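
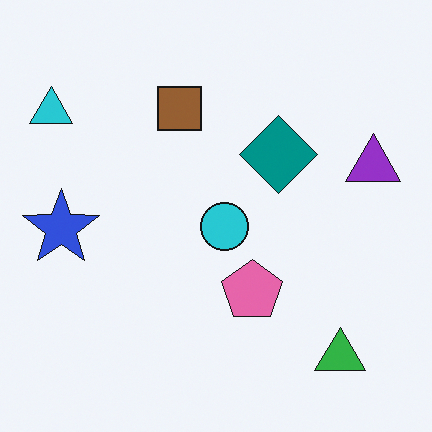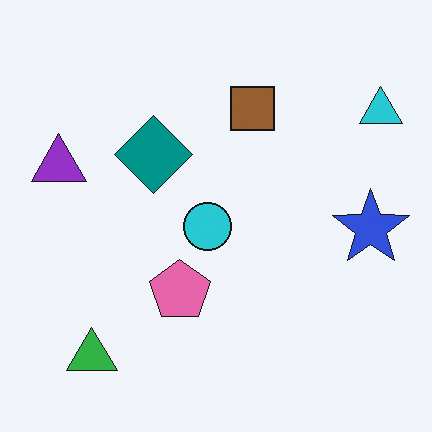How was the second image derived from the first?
Flipped horizontally (left ↔ right).

The cyan triangle is in the top-left of the first image and the top-right of the second — shapes on opposite sides of the vertical midline have swapped in a mirror flip.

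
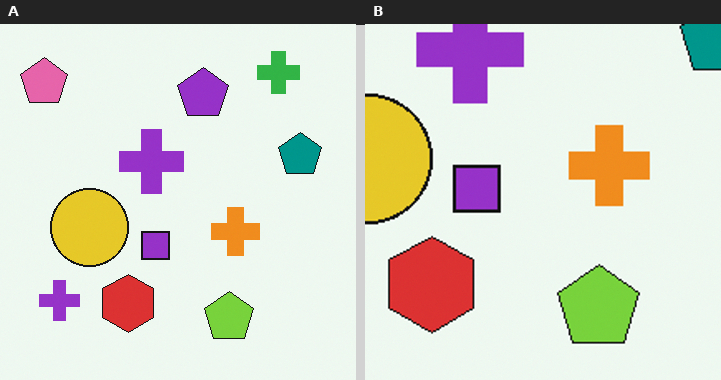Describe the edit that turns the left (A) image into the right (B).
The transformation is: cropped tightly and scaled back up.

The visible shapes are larger and the field of view is narrower; shapes near the original edges may be partly or wholly outside the frame — a crop-and-rescale.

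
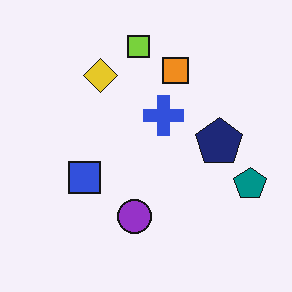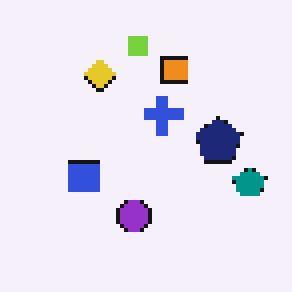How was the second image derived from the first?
The second image is the first mildly pixelated.

Shapes are reduced to large square blocks; fine edges and outlines are lost — a downscale-then-upscale (mosaic) effect.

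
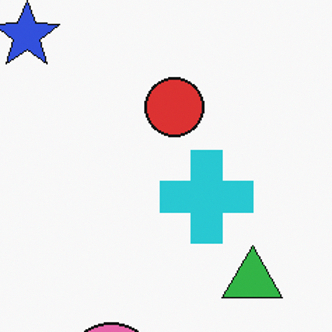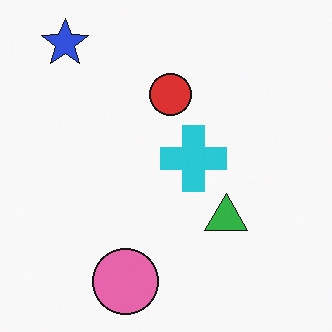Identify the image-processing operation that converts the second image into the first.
It was cropped to a modestly smaller region and rescaled.

The visible shapes are larger and the field of view is narrower; shapes near the original edges may be partly or wholly outside the frame — a crop-and-rescale.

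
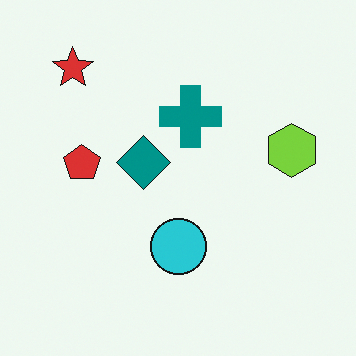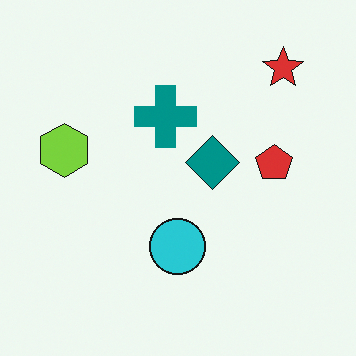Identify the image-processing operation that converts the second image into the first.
The image was flipped horizontally (left ↔ right).

The lime hexagon is in the left of the second image and the right of the first — shapes on opposite sides of the vertical midline have swapped in a mirror flip.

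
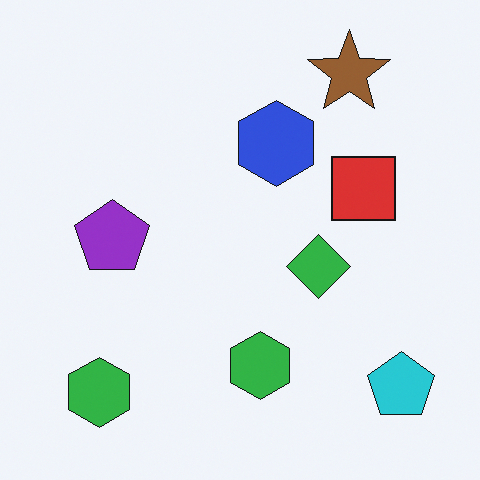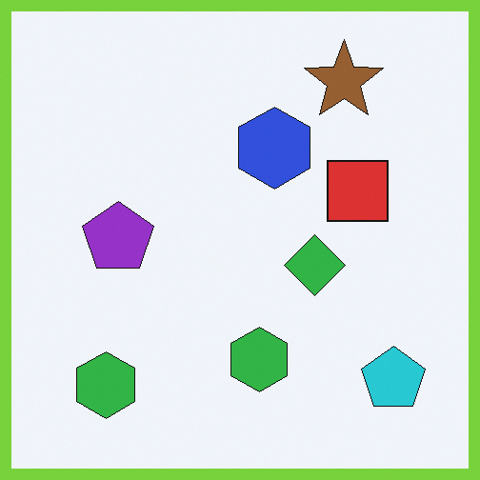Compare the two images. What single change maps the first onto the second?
The second image is the first framed with a lime border.

A solid lime frame runs around the edge of the second image, with the content slightly shrunk inside it.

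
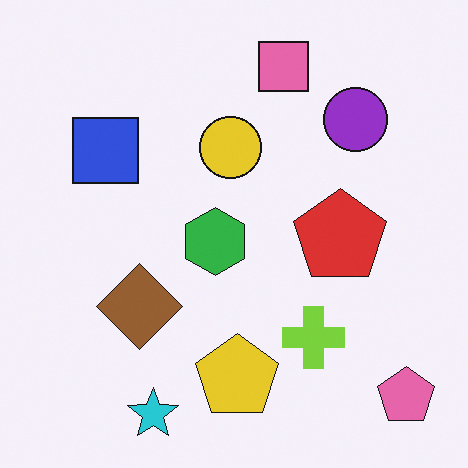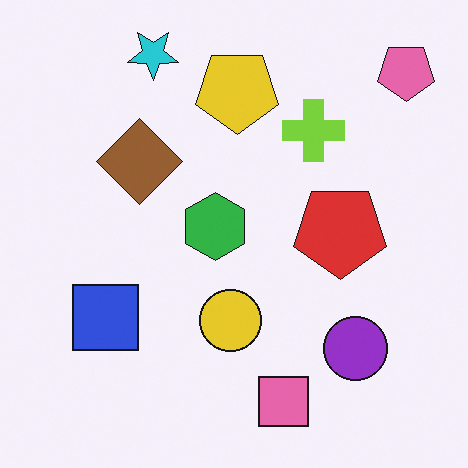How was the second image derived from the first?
It was flipped vertically (top ↔ bottom).

The cyan star is in the bottom-left of the first image and the top-left of the second — shapes on opposite sides of the horizontal midline have swapped in a mirror flip.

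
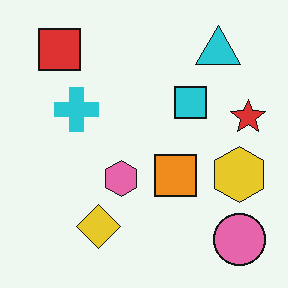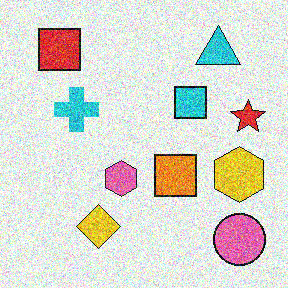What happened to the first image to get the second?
It was degraded with strong gaussian noise.

Random speckle covers the whole image, including the flat background.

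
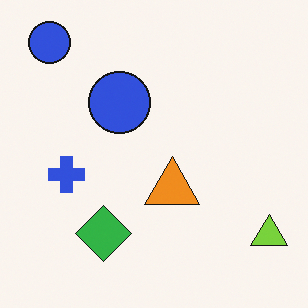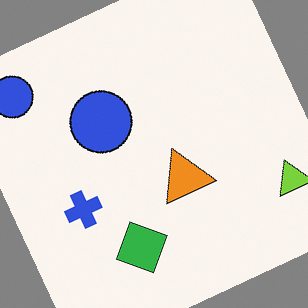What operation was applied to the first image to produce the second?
It was rotated counter-clockwise by a moderate amount.

Every shape is tilted by the same angle and the image corners show triangular fill wedges — a whole-image rotation by a non-right angle.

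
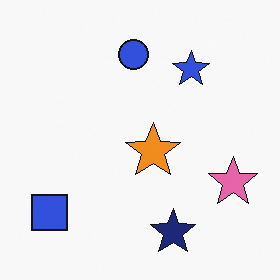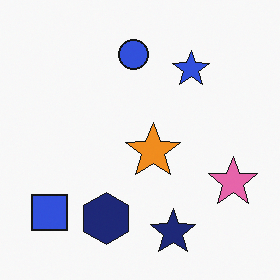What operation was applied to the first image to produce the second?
It was overlaid with an additional navy hexagon.

A navy hexagon appears in the second image that is absent from the first.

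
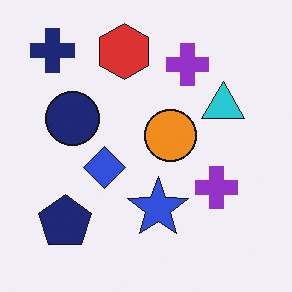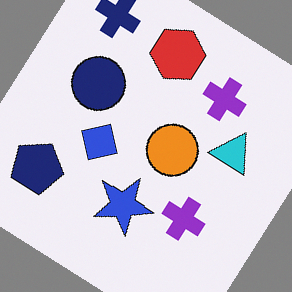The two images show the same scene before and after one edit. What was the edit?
It was rotated clockwise by a large amount — several tens of degrees.

Every shape is tilted by the same angle and the image corners show triangular fill wedges — a whole-image rotation by a non-right angle.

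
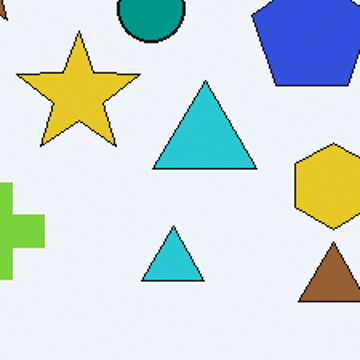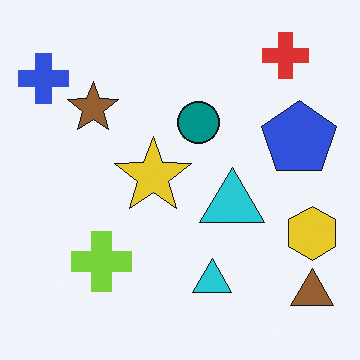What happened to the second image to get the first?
This is the original image cropped to a modestly smaller region and rescaled.

The visible shapes are larger and the field of view is narrower; shapes near the original edges may be partly or wholly outside the frame — a crop-and-rescale.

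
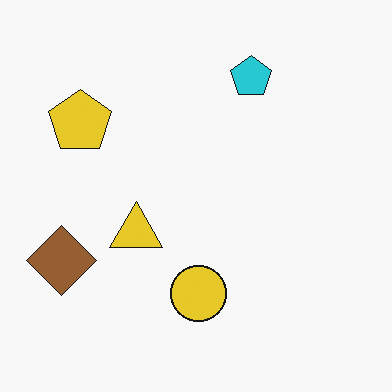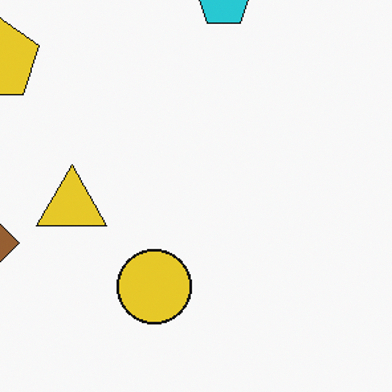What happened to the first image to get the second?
The second image is the first cropped slightly and scaled back up.

The visible shapes are larger and the field of view is narrower; shapes near the original edges may be partly or wholly outside the frame — a crop-and-rescale.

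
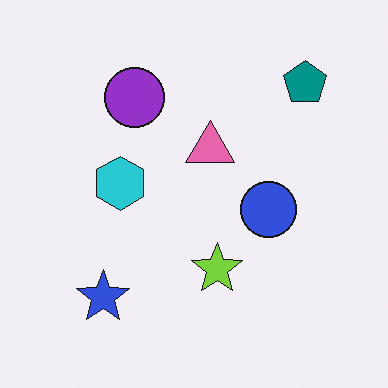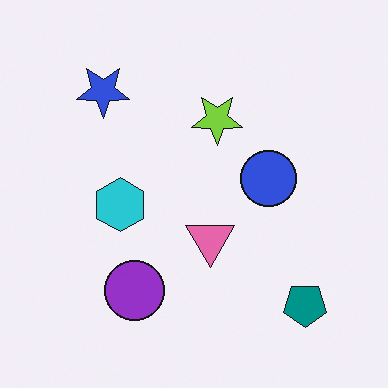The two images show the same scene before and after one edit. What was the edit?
The transformation is: flipped vertically (top ↔ bottom).

The teal pentagon is in the top-right of the first image and the bottom-right of the second — shapes on opposite sides of the horizontal midline have swapped in a mirror flip.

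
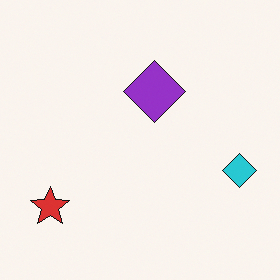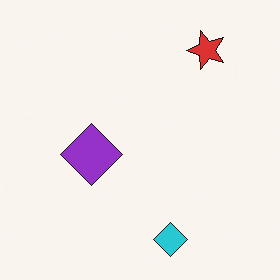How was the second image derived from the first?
Transposed (reflected across the top-left ↔ bottom-right diagonal).

Shapes have swapped their row and column positions — what was in the top-right is now in the bottom-left — a diagonal reflection.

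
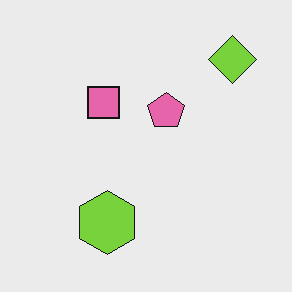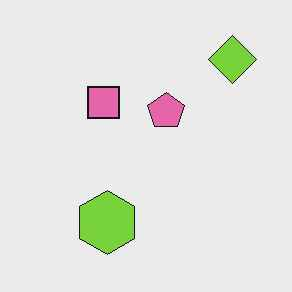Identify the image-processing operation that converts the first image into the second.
The transformation is: given moderate JPEG compression.

Blocky 8×8 compression artifacts appear around shape edges and the flat background shows ringing — characteristic JPEG degradation.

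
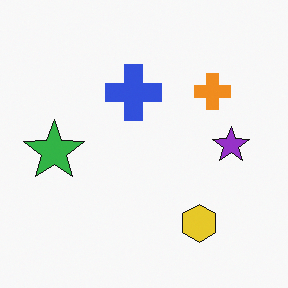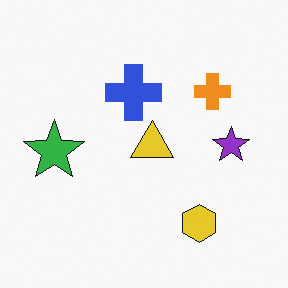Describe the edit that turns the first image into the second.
The image was overlaid with an additional yellow triangle.

A yellow triangle appears in the second image that is absent from the first.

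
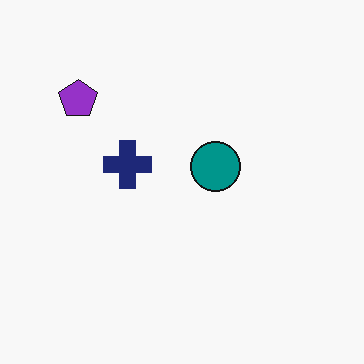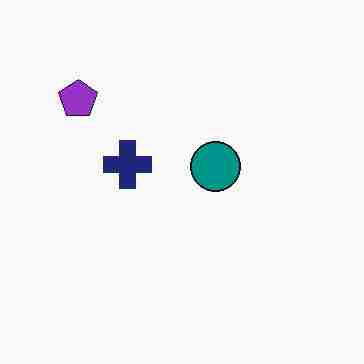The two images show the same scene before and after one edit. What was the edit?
This is the original image degraded with heavy JPEG compression.

Blocky 8×8 compression artifacts appear around shape edges and the flat background shows ringing — characteristic JPEG degradation.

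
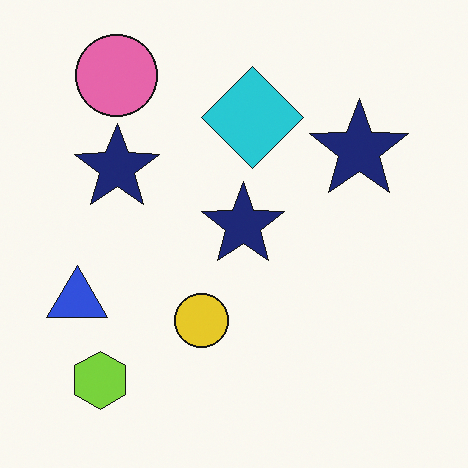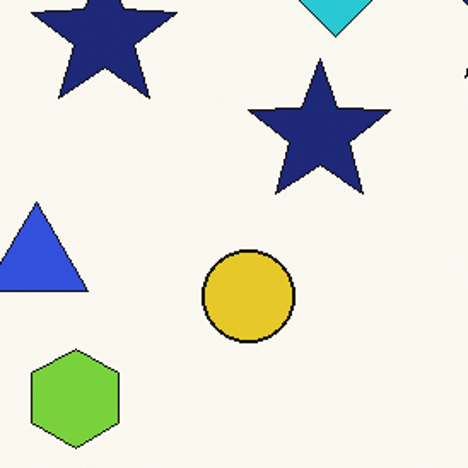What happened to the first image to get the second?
The second image is the first cropped to a noticeably smaller region and rescaled.

The visible shapes are larger and the field of view is narrower; shapes near the original edges may be partly or wholly outside the frame — a crop-and-rescale.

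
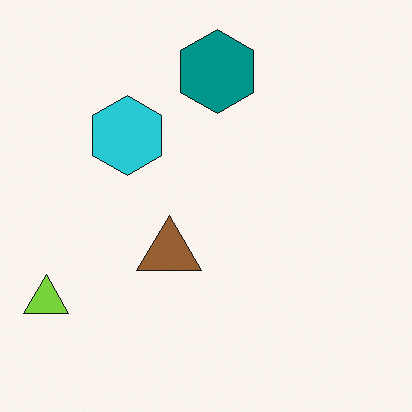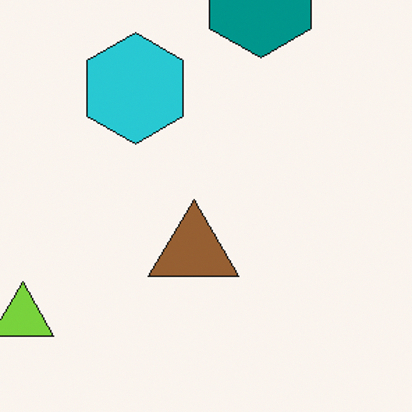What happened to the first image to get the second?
This is the original image cropped to a modestly smaller region and rescaled.

The visible shapes are larger and the field of view is narrower; shapes near the original edges may be partly or wholly outside the frame — a crop-and-rescale.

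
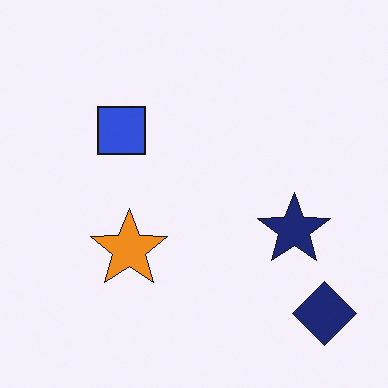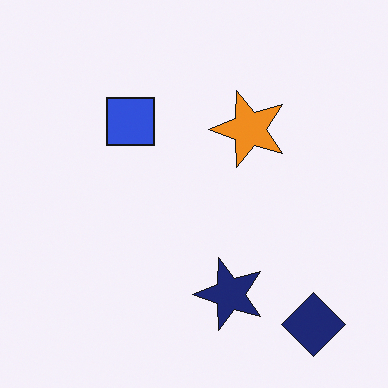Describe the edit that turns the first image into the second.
Transposed (reflected across the top-left ↔ bottom-right diagonal).

Shapes have swapped their row and column positions — what was in the top-right is now in the bottom-left — a diagonal reflection.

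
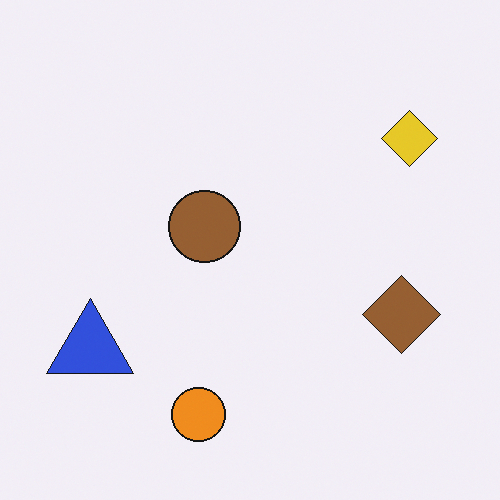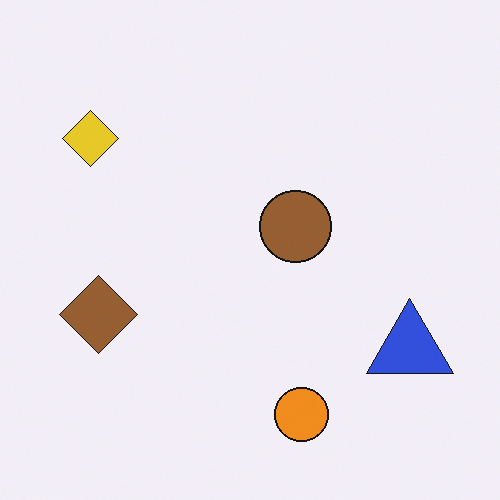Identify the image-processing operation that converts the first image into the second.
The transformation is: flipped horizontally (left ↔ right).

The blue triangle is in the bottom-left of the first image and the bottom-right of the second — shapes on opposite sides of the vertical midline have swapped in a mirror flip.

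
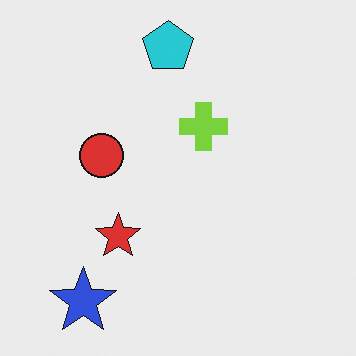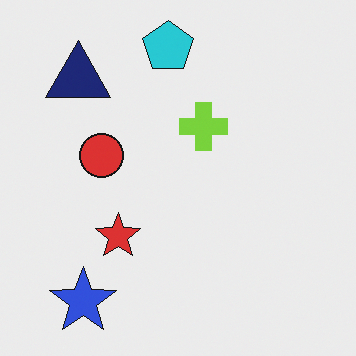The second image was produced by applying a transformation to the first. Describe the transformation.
The transformation is: overlaid with an additional navy triangle.

A navy triangle appears in the second image that is absent from the first.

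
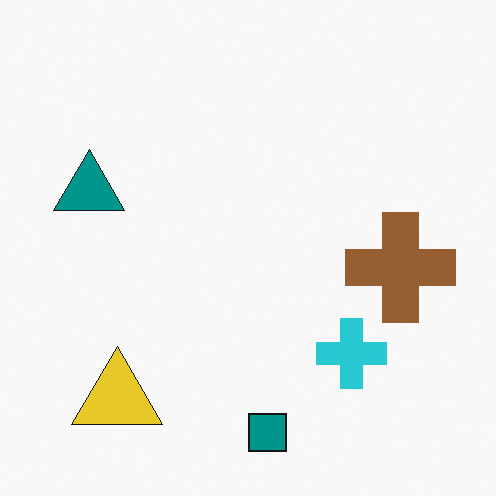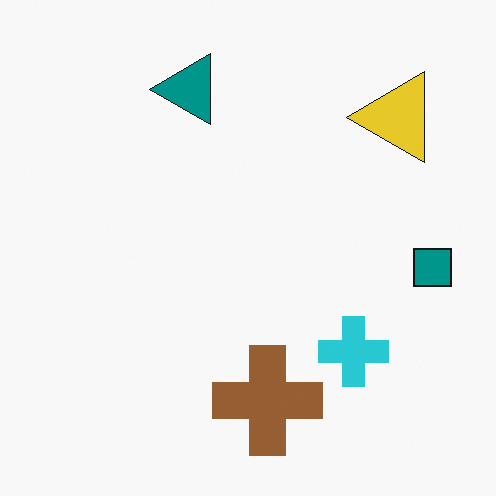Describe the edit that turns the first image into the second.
Transposed (reflected across the top-left ↔ bottom-right diagonal).

Shapes have swapped their row and column positions — what was in the top-right is now in the bottom-left — a diagonal reflection.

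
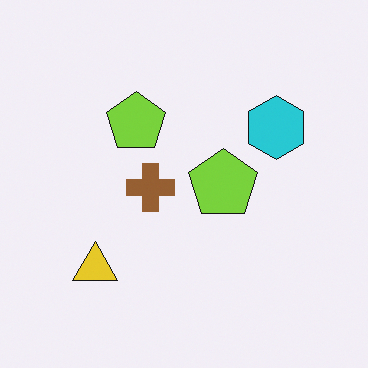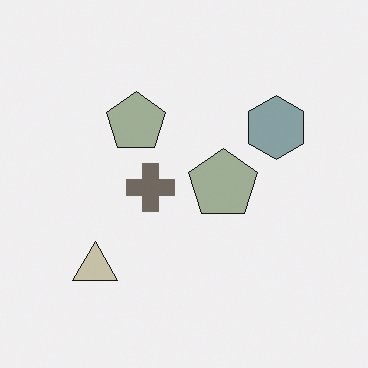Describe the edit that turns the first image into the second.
This is the original image heavily desaturated.

All colors are more muted and greyish — a global saturation change.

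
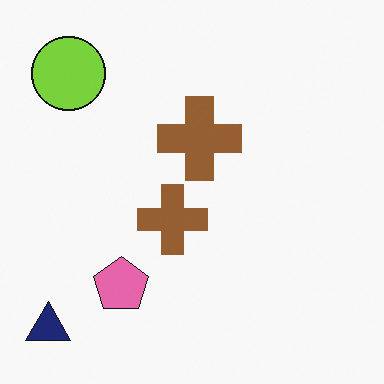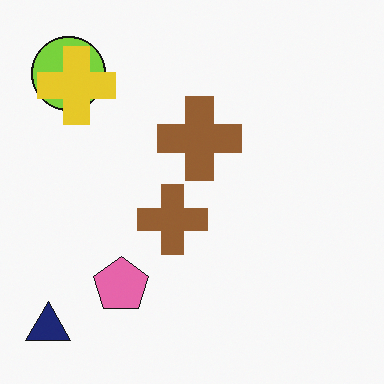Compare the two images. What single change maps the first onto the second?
The image was overlaid with an additional yellow cross.

A yellow cross appears in the second image that is absent from the first.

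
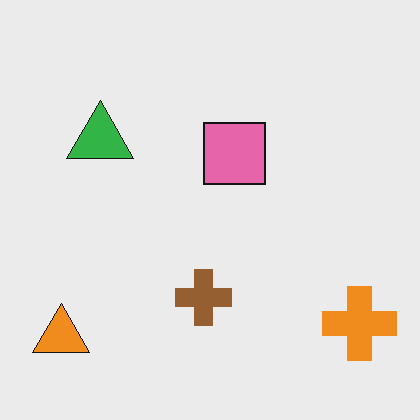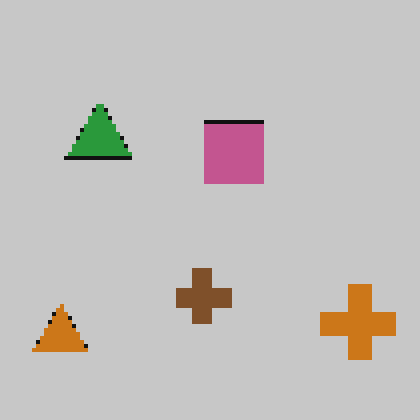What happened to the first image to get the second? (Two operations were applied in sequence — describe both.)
The second image is the first slightly darkened, then lightly pixelated (a mild mosaic effect).

Every pixel — background and shapes alike — is uniformly darkened. Shapes are reduced to large square blocks; fine edges and outlines are lost — a downscale-then-upscale (mosaic) effect.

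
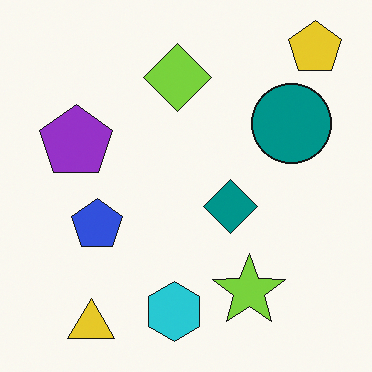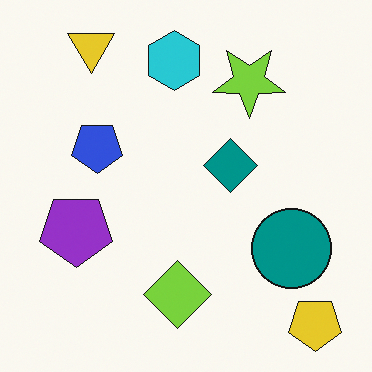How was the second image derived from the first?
The second image is the first flipped vertically (top ↔ bottom).

The yellow triangle is in the bottom-left of the first image and the top-left of the second — shapes on opposite sides of the horizontal midline have swapped in a mirror flip.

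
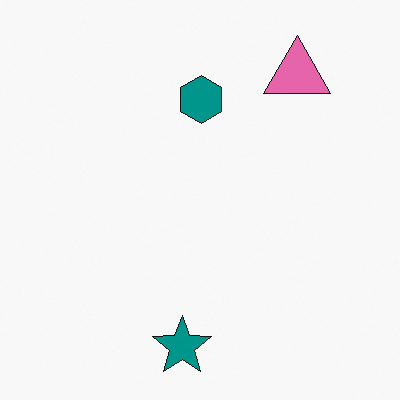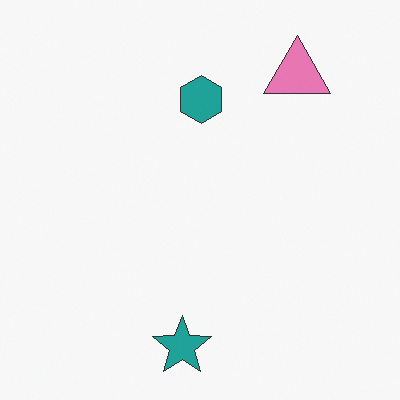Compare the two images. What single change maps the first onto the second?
This is the original image given slightly reduced contrast.

Tones are pushed toward mid-grey across the whole image — a global contrast change.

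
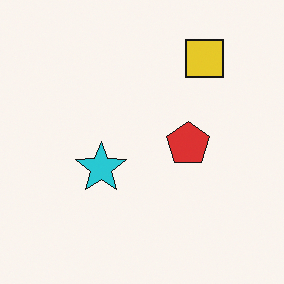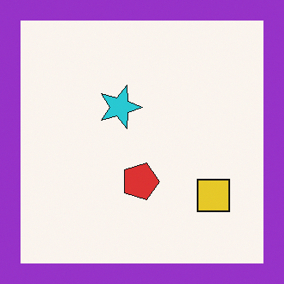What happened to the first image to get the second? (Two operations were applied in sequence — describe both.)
Rotated 90° clockwise, then framed with a purple border.

The yellow square sits in the top-right of the first image and the bottom-right of the second — consistent with a whole-image 90° clockwise rotation. A solid purple frame runs around the edge of the second image, with the content slightly shrunk inside it.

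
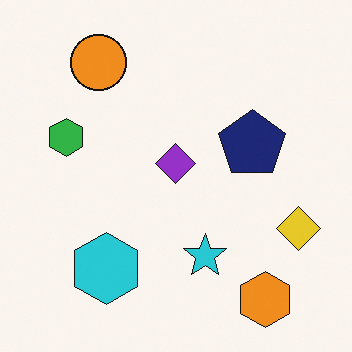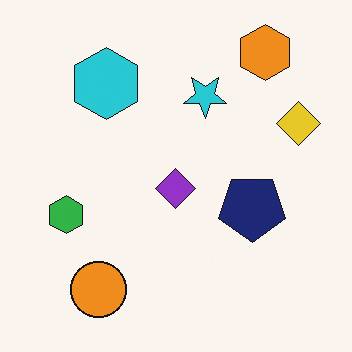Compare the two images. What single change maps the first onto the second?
The second image is the first flipped vertically (top ↔ bottom).

The orange hexagon is in the bottom-right of the first image and the top-right of the second — shapes on opposite sides of the horizontal midline have swapped in a mirror flip.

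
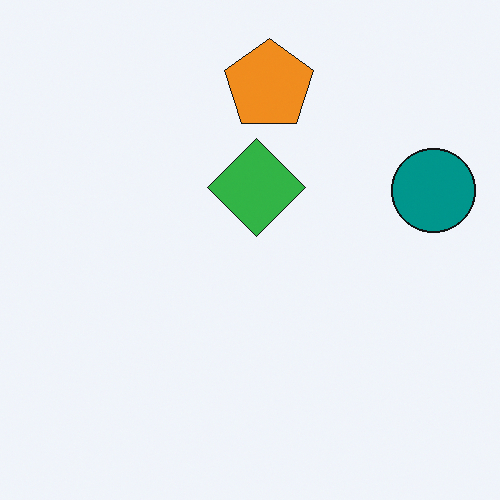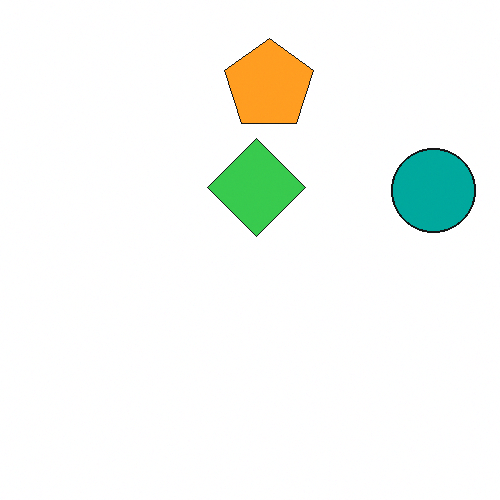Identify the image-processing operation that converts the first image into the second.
Brightened a little.

Every pixel — background and shapes alike — is uniformly brightened.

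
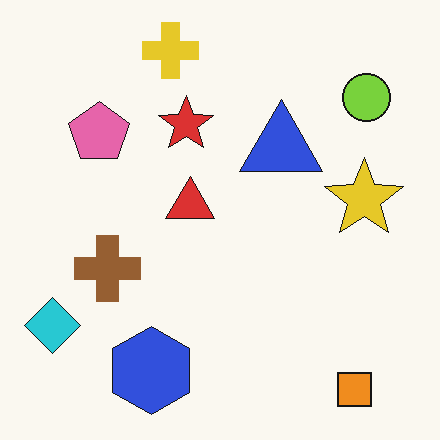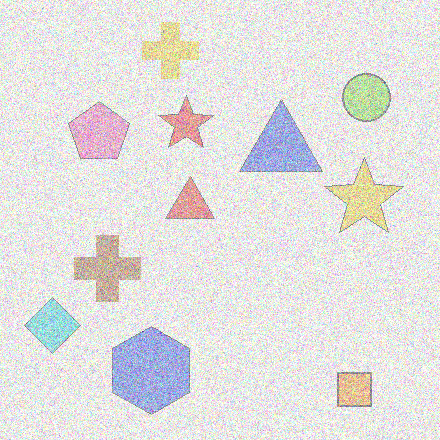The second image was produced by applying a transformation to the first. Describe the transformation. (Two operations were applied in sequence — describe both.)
The second image is the first washed out (contrast reduced), then degraded with a thick layer of grain.

Tones are pushed toward mid-grey across the whole image — a global contrast change. Random speckle covers the whole image, including the flat background.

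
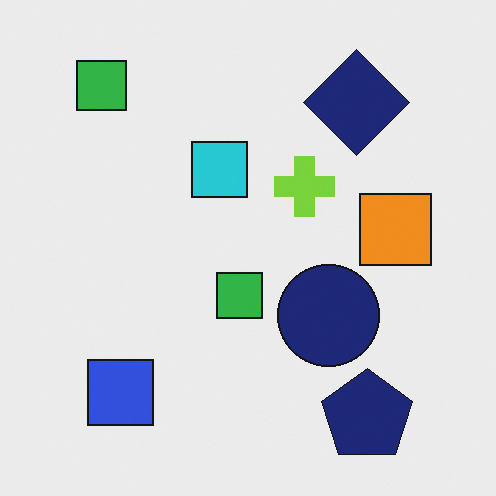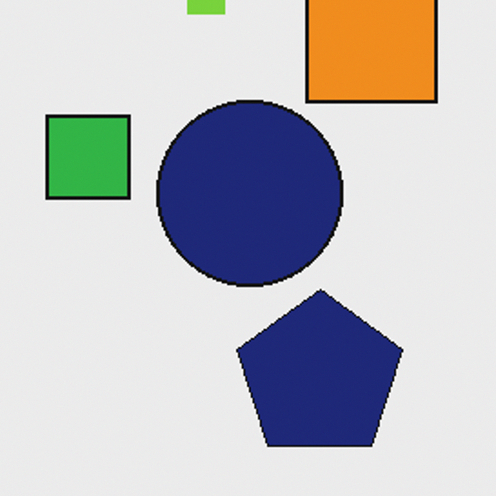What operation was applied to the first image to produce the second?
The image was cropped tightly and scaled back up.

The visible shapes are larger and the field of view is narrower; shapes near the original edges may be partly or wholly outside the frame — a crop-and-rescale.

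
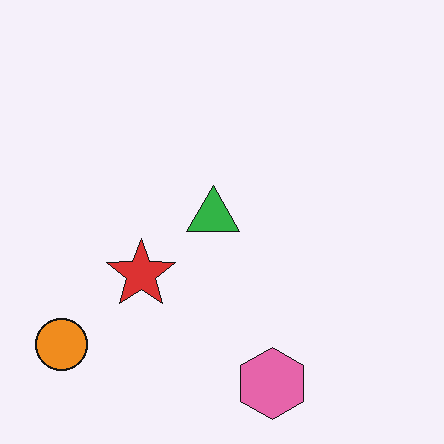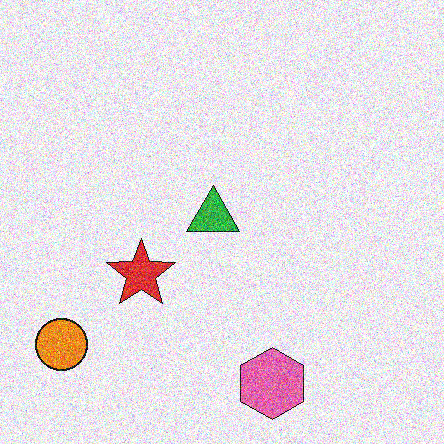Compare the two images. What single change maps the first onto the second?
Degraded with a thick layer of grain.

Random speckle covers the whole image, including the flat background.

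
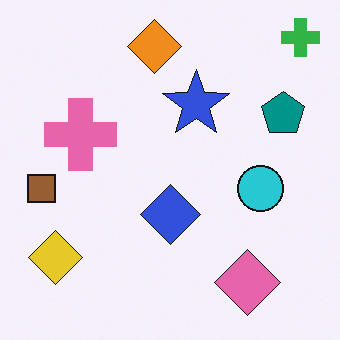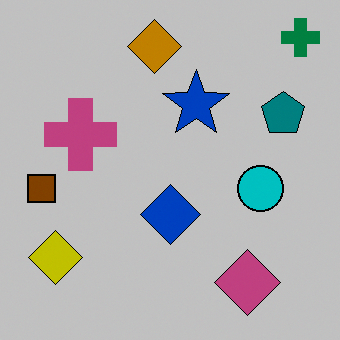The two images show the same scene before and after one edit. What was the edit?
It was heavily posterized to just a handful of flat colors.

Each flat color has snapped to a coarser quantized level — most visibly, the near-white background has dropped to a flat grey.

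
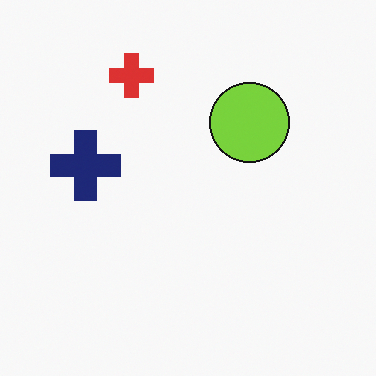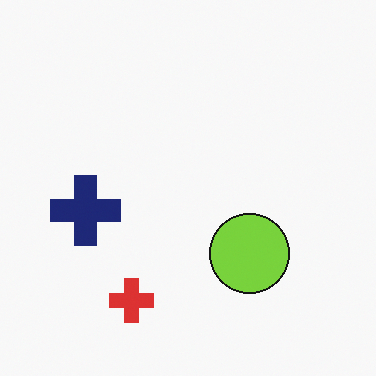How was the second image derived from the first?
The second image is the first flipped vertically (top ↔ bottom).

The red cross is in the top of the first image and the bottom of the second — shapes on opposite sides of the horizontal midline have swapped in a mirror flip.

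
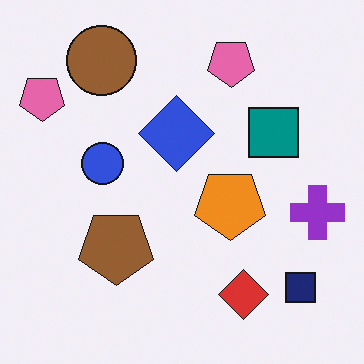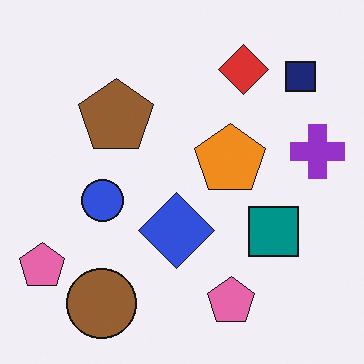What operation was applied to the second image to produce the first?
It was flipped vertically (top ↔ bottom).

The brown circle is in the bottom-left of the second image and the top-left of the first — shapes on opposite sides of the horizontal midline have swapped in a mirror flip.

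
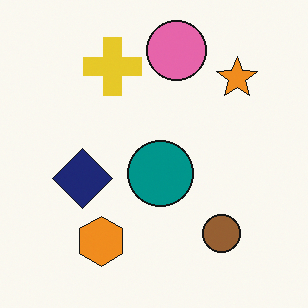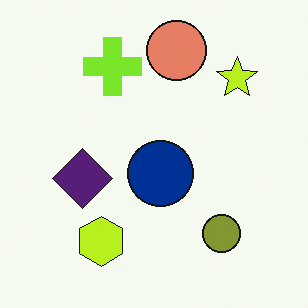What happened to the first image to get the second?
The second image is the first hue-shifted by a small amount.

Every shape's color has rotated by the same amount around the hue wheel — a uniform hue shift.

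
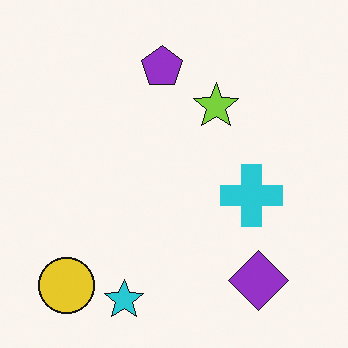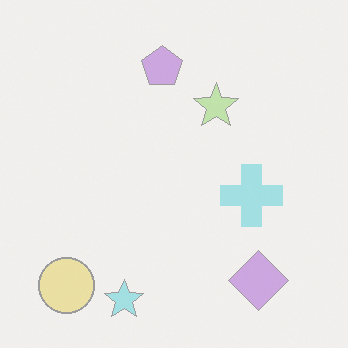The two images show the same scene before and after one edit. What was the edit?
The second image is the first given much lower contrast.

Tones are pushed toward mid-grey across the whole image — a global contrast change.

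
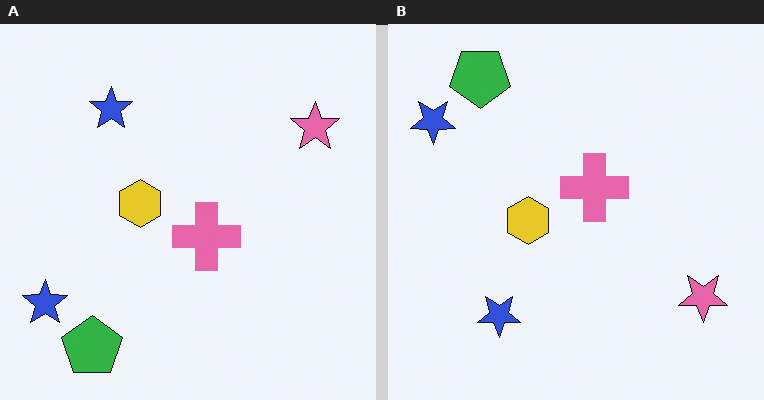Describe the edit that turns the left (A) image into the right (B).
It was flipped vertically (top ↔ bottom).

The green pentagon is in the bottom-left of the left (A) image and the top-left of the right (B) — shapes on opposite sides of the horizontal midline have swapped in a mirror flip.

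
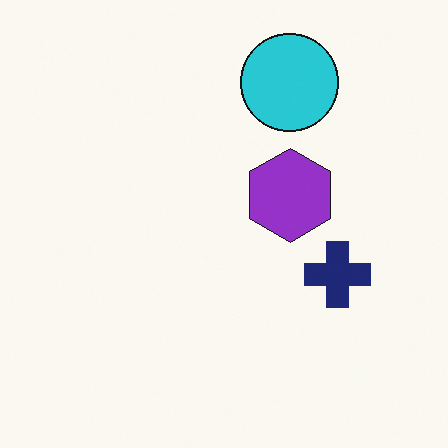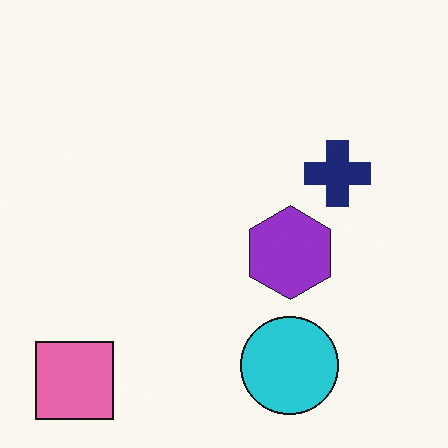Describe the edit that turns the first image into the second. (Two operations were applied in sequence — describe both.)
This is the original image flipped vertically (top ↔ bottom), then overlaid with an additional pink square.

The cyan circle is in the top of the first image and the bottom of the second — shapes on opposite sides of the horizontal midline have swapped in a mirror flip. A pink square appears in the second image that is absent from the first.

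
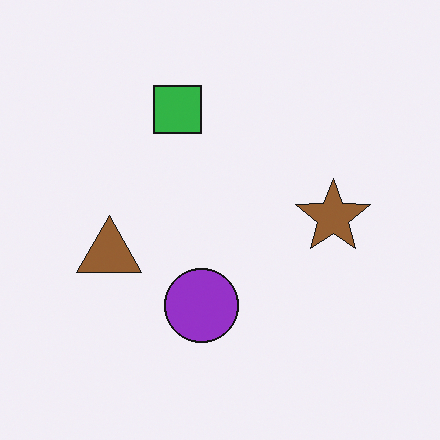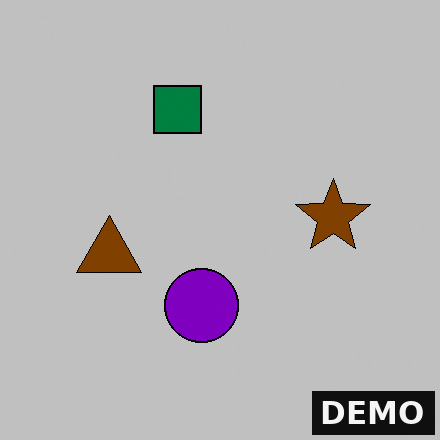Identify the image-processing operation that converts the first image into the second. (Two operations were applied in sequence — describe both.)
The second image is the first heavily posterized to just a handful of flat colors, then watermarked with the text "DEMO" in the lower-right corner.

Each flat color has snapped to a coarser quantized level — most visibly, the near-white background has dropped to a flat grey. A dark label reading "DEMO" appears in the lower-right corner.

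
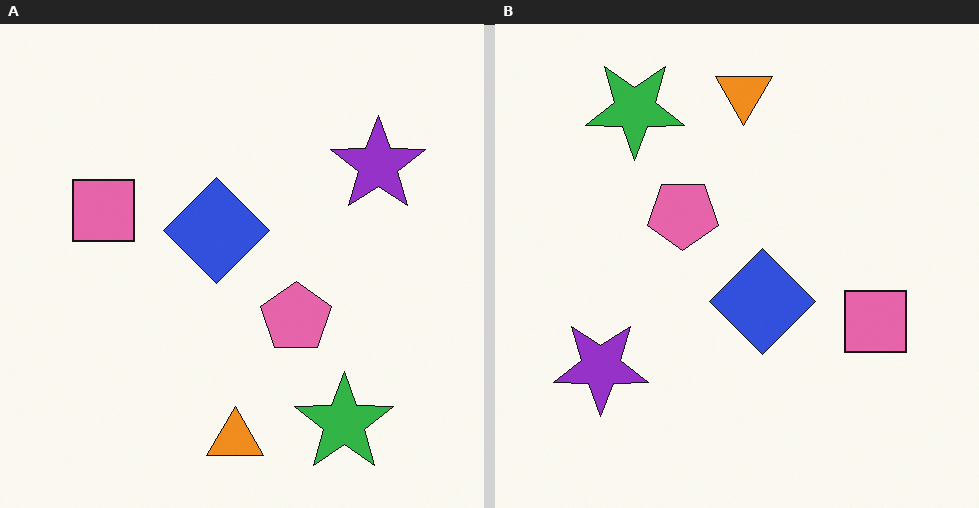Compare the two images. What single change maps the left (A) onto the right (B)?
The right (B) image is the left (A) rotated 180°.

The green star sits in the bottom-right of the left (A) image and the top-left of the right (B) — consistent with a whole-image 180° rotation.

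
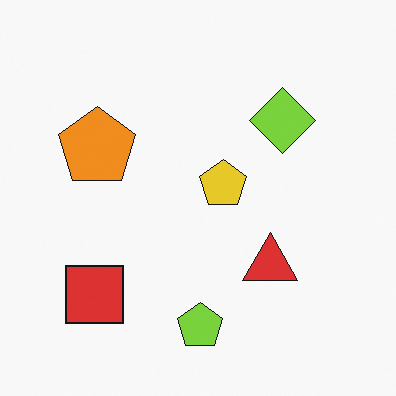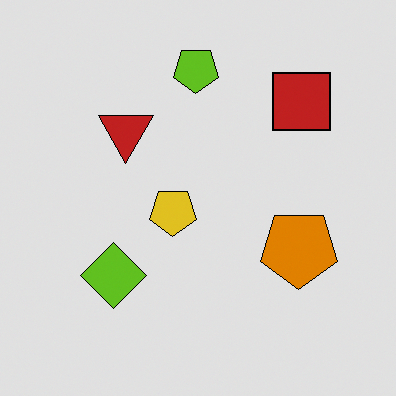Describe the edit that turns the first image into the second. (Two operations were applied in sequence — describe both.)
Moderately posterized, then rotated 180°.

Each flat color has snapped to a coarser quantized level — most visibly, the near-white background has dropped to a flat grey. The red square sits in the bottom-left of the first image and the top-right of the second — consistent with a whole-image 180° rotation.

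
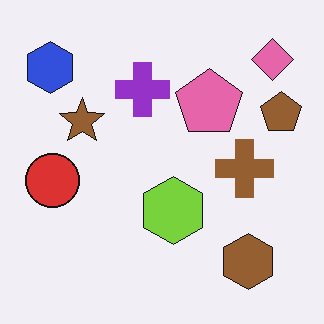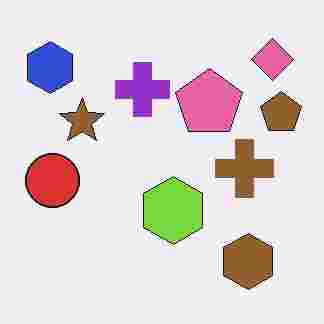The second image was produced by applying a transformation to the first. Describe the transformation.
It was degraded with heavy JPEG compression.

Blocky 8×8 compression artifacts appear around shape edges and the flat background shows ringing — characteristic JPEG degradation.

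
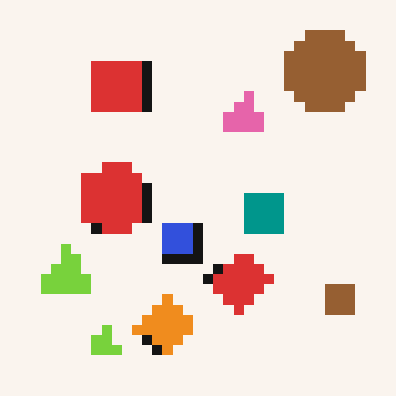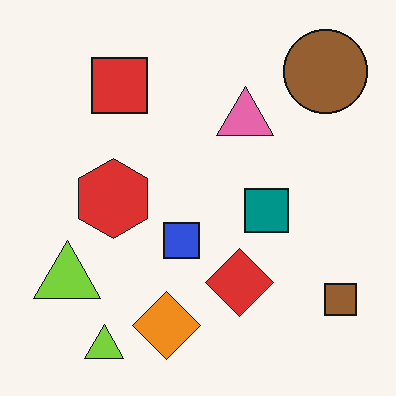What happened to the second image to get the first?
The transformation is: coarsely pixelated.

Shapes are reduced to large square blocks; fine edges and outlines are lost — a downscale-then-upscale (mosaic) effect.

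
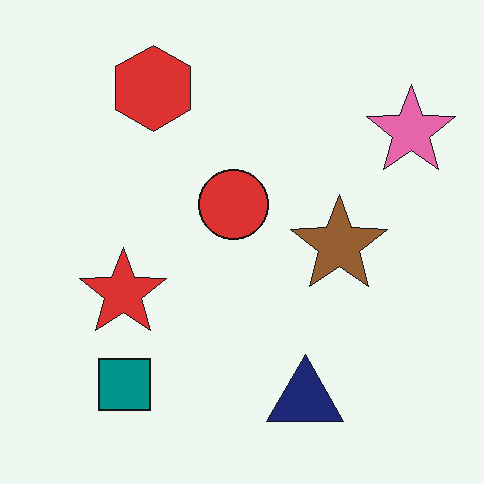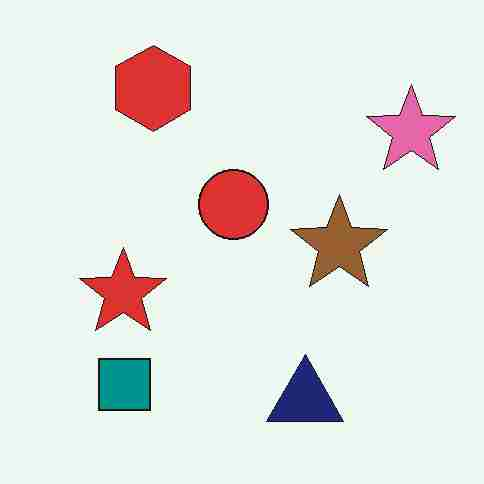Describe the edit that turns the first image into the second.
The second image is the first heavily JPEG-compressed with obvious blocking artifacts.

Blocky 8×8 compression artifacts appear around shape edges and the flat background shows ringing — characteristic JPEG degradation.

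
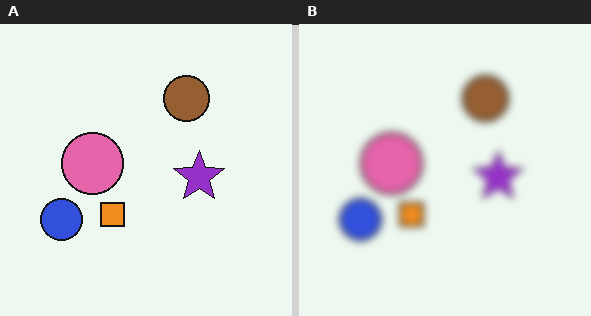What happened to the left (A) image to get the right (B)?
The image was moderately blurred.

Shape edges and outlines are uniformly softened across the whole image.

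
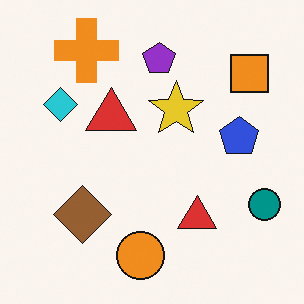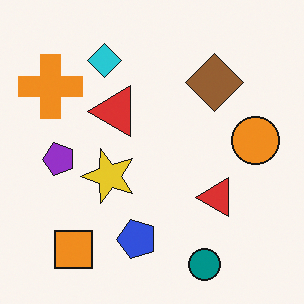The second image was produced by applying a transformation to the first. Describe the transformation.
This is the original image transposed (reflected across the top-left ↔ bottom-right diagonal).

Shapes have swapped their row and column positions — what was in the top-right is now in the bottom-left — a diagonal reflection.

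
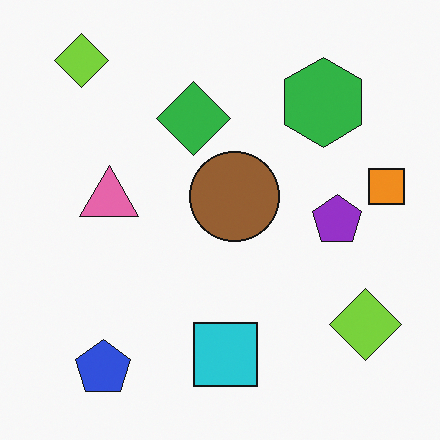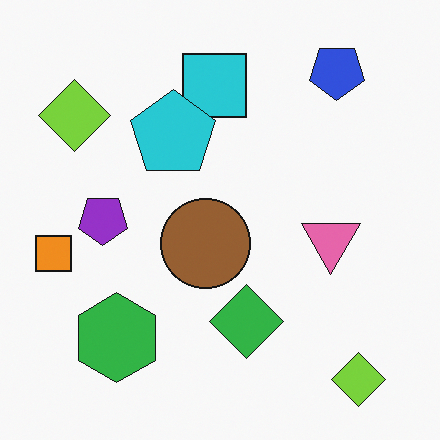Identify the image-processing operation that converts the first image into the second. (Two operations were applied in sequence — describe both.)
The second image is the first rotated 180°, then overlaid with an additional cyan pentagon.

The blue pentagon sits in the bottom-left of the first image and the top-right of the second — consistent with a whole-image 180° rotation. A cyan pentagon appears in the second image that is absent from the first.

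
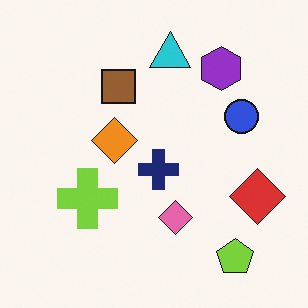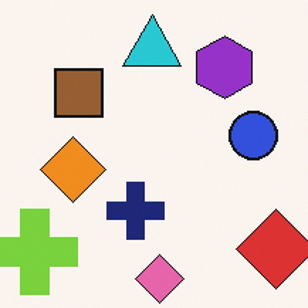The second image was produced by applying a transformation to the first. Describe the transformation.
The transformation is: cropped to a modestly smaller region and rescaled.

The visible shapes are larger and the field of view is narrower; shapes near the original edges may be partly or wholly outside the frame — a crop-and-rescale.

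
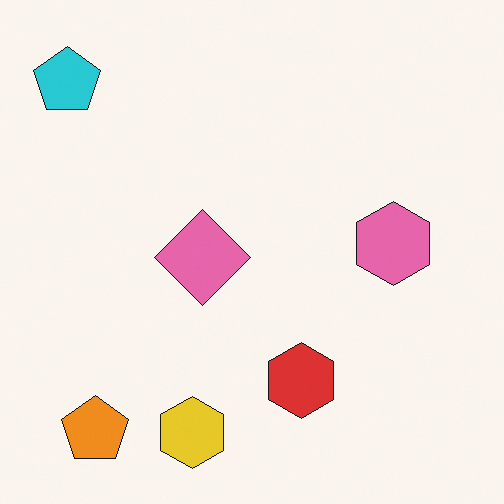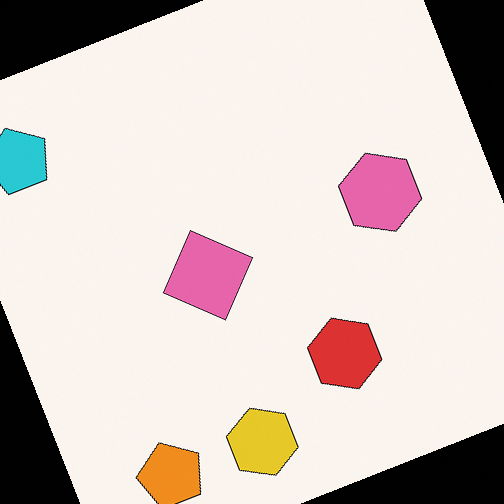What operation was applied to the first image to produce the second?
Rotated counter-clockwise by a clearly visible amount.

Every shape is tilted by the same angle and the image corners show triangular fill wedges — a whole-image rotation by a non-right angle.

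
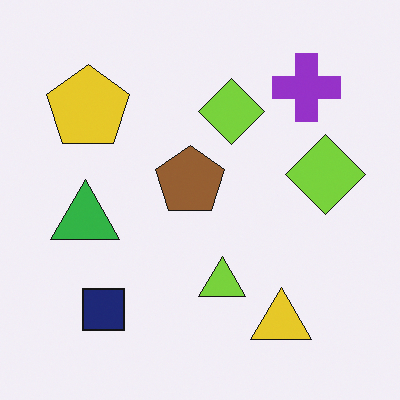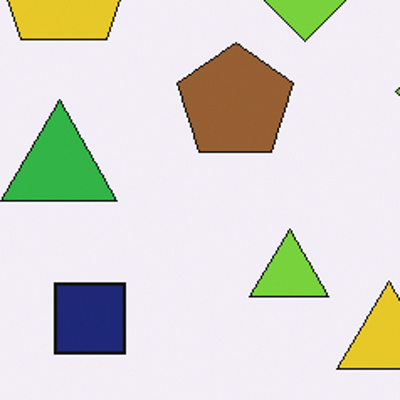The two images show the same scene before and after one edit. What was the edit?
It was cropped tightly and scaled back up.

The visible shapes are larger and the field of view is narrower; shapes near the original edges may be partly or wholly outside the frame — a crop-and-rescale.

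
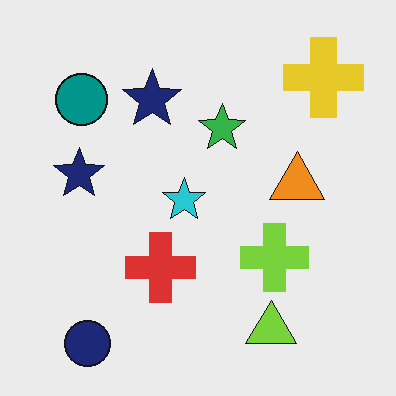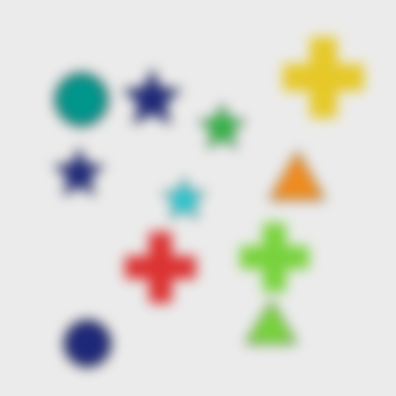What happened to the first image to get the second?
The image was strongly gaussian-blurred.

Shape edges and outlines are uniformly softened across the whole image.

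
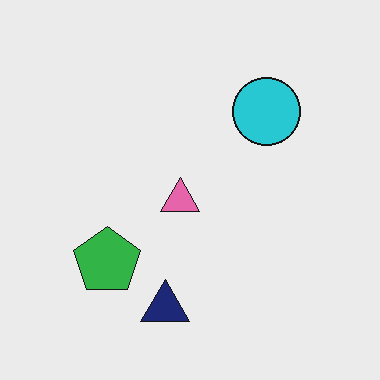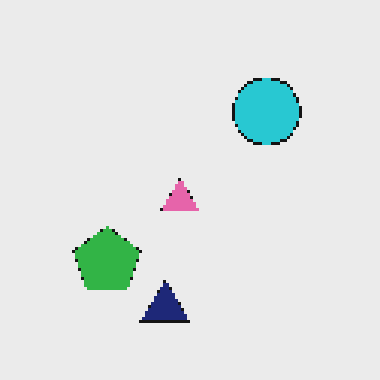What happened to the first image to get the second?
Mildly pixelated.

Shapes are reduced to large square blocks; fine edges and outlines are lost — a downscale-then-upscale (mosaic) effect.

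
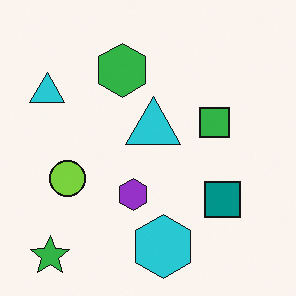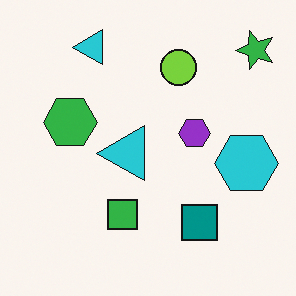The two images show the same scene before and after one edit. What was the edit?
It was transposed (reflected across the top-left ↔ bottom-right diagonal).

Shapes have swapped their row and column positions — what was in the top-right is now in the bottom-left — a diagonal reflection.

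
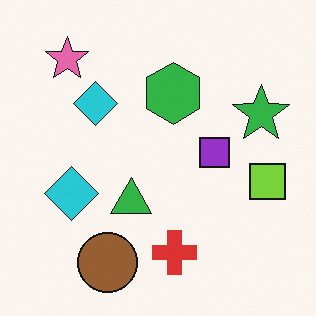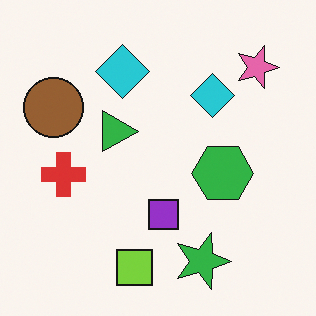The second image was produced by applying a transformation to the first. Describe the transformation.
This is the original image rotated 90° clockwise.

The pink star sits in the top-left of the first image and the top-right of the second — consistent with a whole-image 90° clockwise rotation.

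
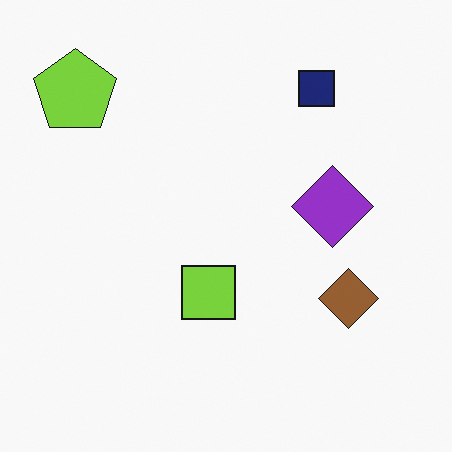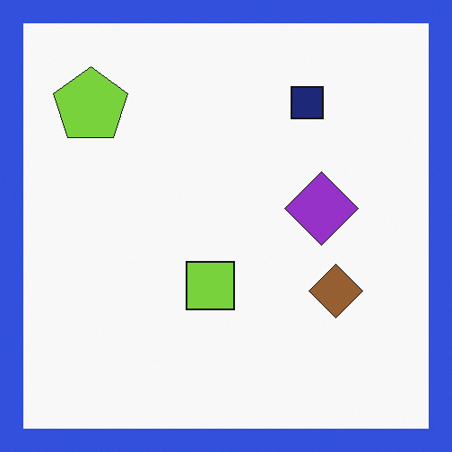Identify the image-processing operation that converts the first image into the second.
Framed with a blue border.

A solid blue frame runs around the edge of the second image, with the content slightly shrunk inside it.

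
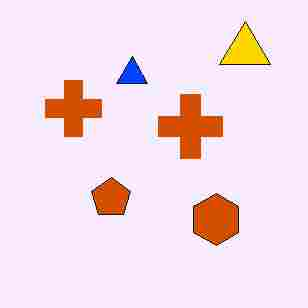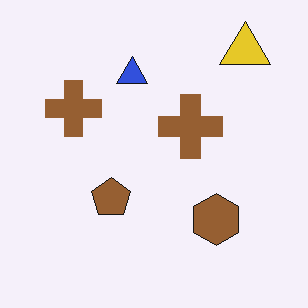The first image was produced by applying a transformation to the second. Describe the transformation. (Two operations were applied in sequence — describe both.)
It was made much more vivid (saturation change), then degraded with heavy JPEG compression.

All colors are more vivid — a global saturation change. Blocky 8×8 compression artifacts appear around shape edges and the flat background shows ringing — characteristic JPEG degradation.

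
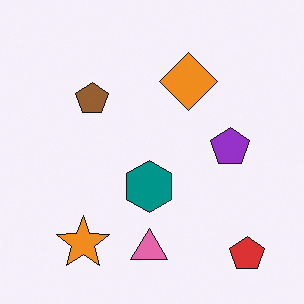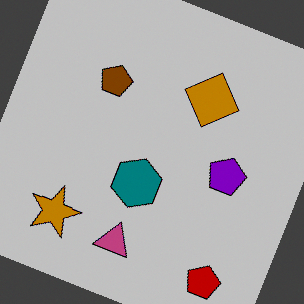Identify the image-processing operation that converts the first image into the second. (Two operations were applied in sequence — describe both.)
It was rotated clockwise by a clearly visible amount, then aggressively posterized.

Every shape is tilted by the same angle and the image corners show triangular fill wedges — a whole-image rotation by a non-right angle. Each flat color has snapped to a coarser quantized level — most visibly, the near-white background has dropped to a flat grey.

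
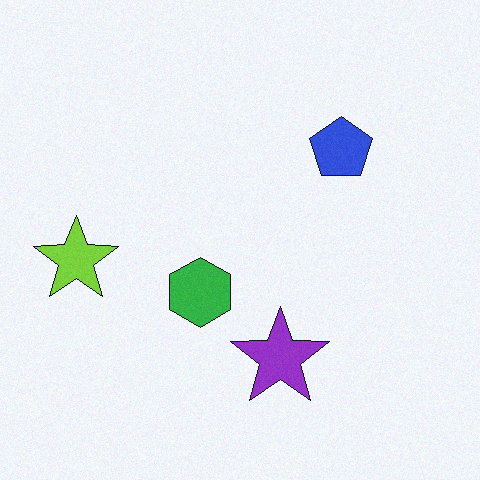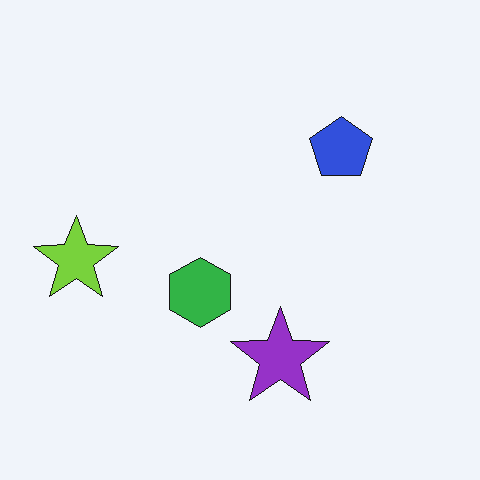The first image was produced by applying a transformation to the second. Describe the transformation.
The image was degraded with a light layer of grain.

Random speckle covers the whole image, including the flat background.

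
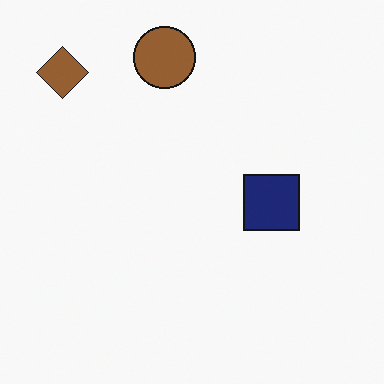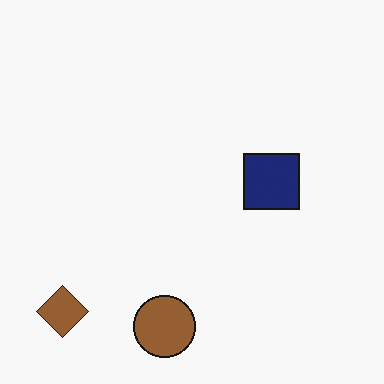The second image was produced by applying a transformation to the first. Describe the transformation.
Flipped vertically (top ↔ bottom).

The brown circle is in the top of the first image and the bottom of the second — shapes on opposite sides of the horizontal midline have swapped in a mirror flip.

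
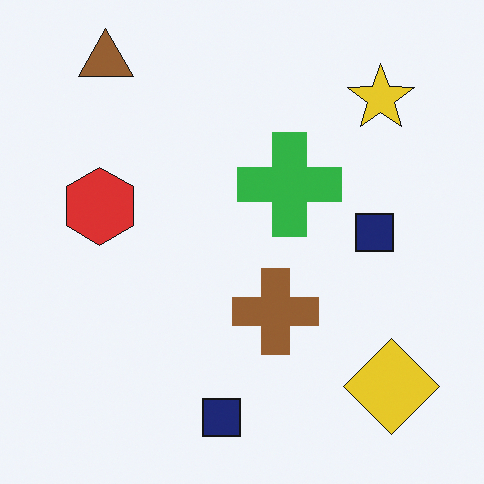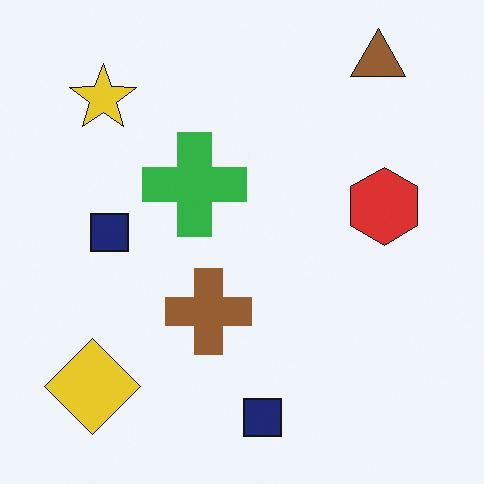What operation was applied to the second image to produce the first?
The transformation is: flipped horizontally (left ↔ right).

The yellow diamond is in the bottom-left of the second image and the bottom-right of the first — shapes on opposite sides of the vertical midline have swapped in a mirror flip.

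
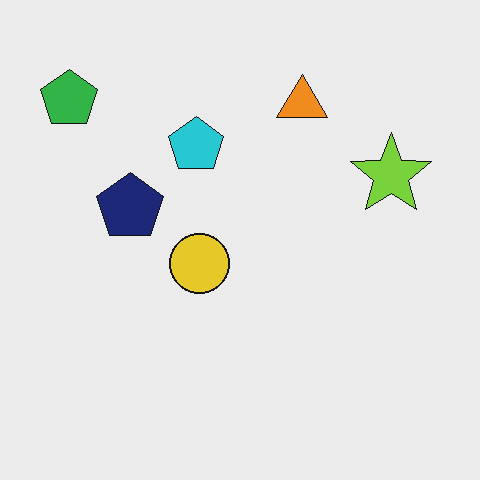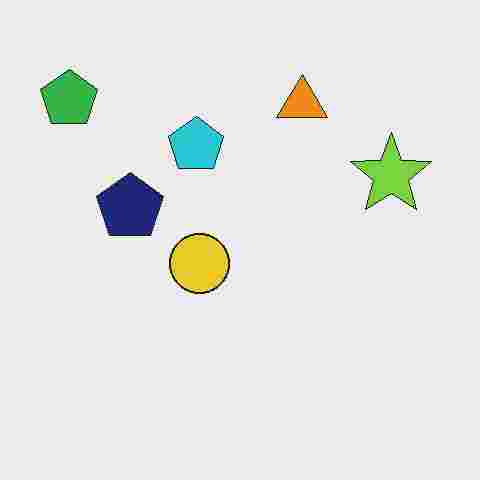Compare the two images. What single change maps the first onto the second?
This is the original image heavily JPEG-compressed with obvious blocking artifacts.

Blocky 8×8 compression artifacts appear around shape edges and the flat background shows ringing — characteristic JPEG degradation.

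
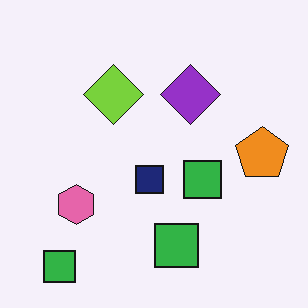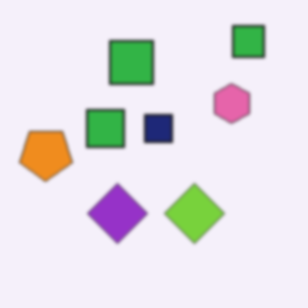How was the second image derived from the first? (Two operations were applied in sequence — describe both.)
Rotated 180°, then given a subtle gaussian blur.

The orange pentagon sits in the right of the first image and the left of the second — consistent with a whole-image 180° rotation. Shape edges and outlines are uniformly softened across the whole image.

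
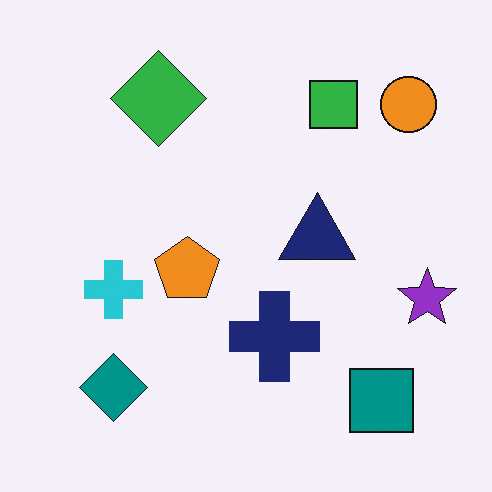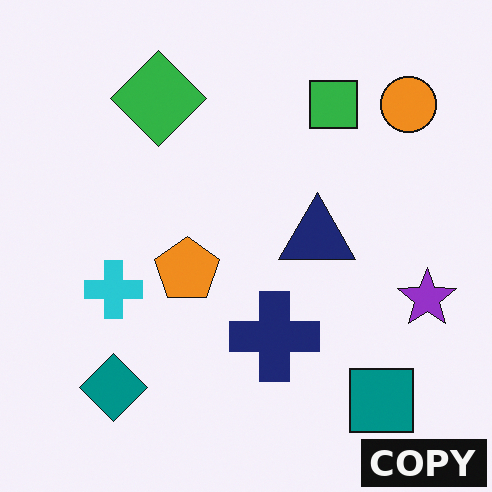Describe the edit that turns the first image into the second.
The second image is the first watermarked with the text "COPY" in the lower-right corner.

A dark label reading "COPY" appears in the lower-right corner.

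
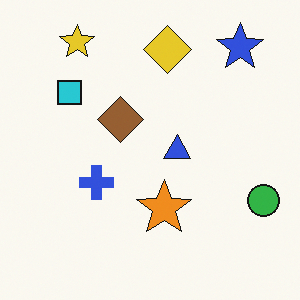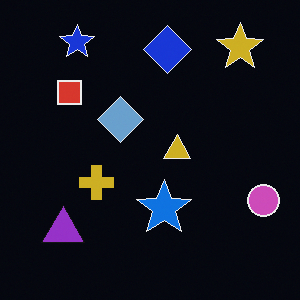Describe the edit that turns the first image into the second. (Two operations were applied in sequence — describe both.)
Color-inverted (negative), then overlaid with an additional purple triangle.

The light background has become dark and every shape's color is its complement — a photographic negative. A purple triangle appears in the second image that is absent from the first.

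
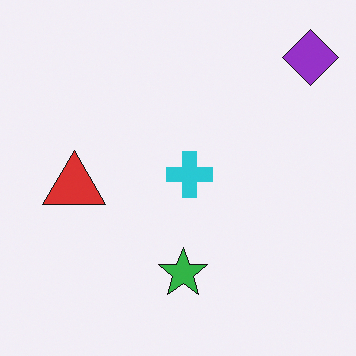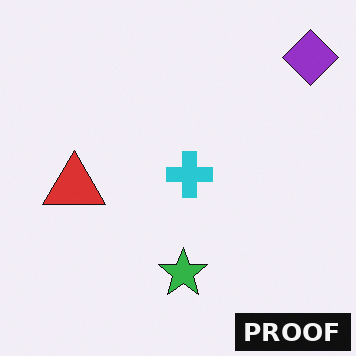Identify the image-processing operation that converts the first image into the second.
Watermarked with the text "PROOF" in the lower-right corner.

A dark label reading "PROOF" appears in the lower-right corner.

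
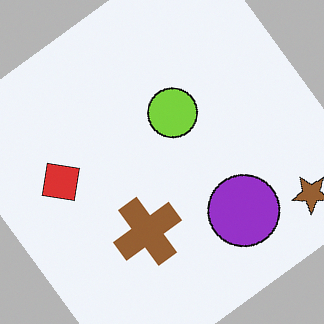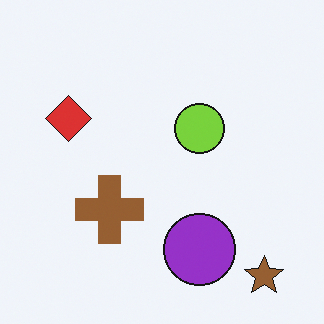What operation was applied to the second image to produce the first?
The transformation is: rotated counter-clockwise by a large amount — several tens of degrees.

Every shape is tilted by the same angle and the image corners show triangular fill wedges — a whole-image rotation by a non-right angle.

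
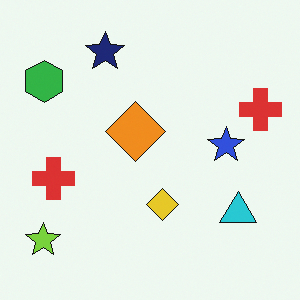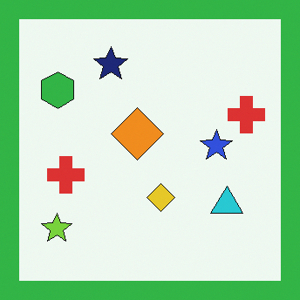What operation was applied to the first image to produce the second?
The image was framed with a green border.

A solid green frame runs around the edge of the second image, with the content slightly shrunk inside it.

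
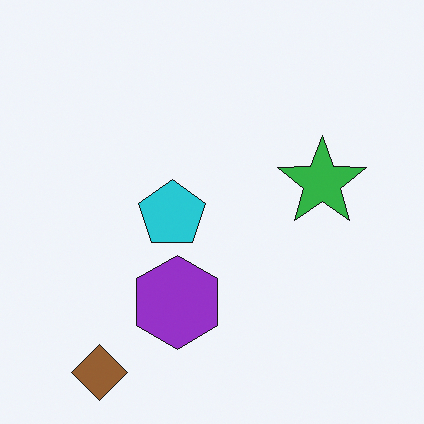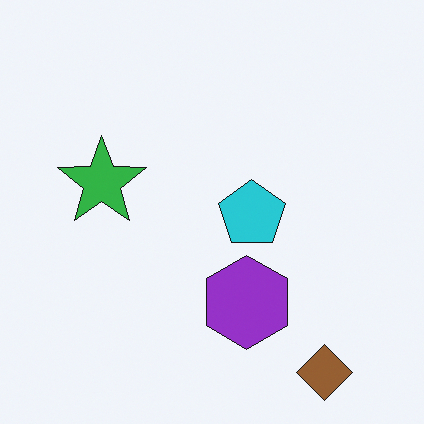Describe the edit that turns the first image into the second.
Flipped horizontally (left ↔ right).

The brown diamond is in the bottom-left of the first image and the bottom-right of the second — shapes on opposite sides of the vertical midline have swapped in a mirror flip.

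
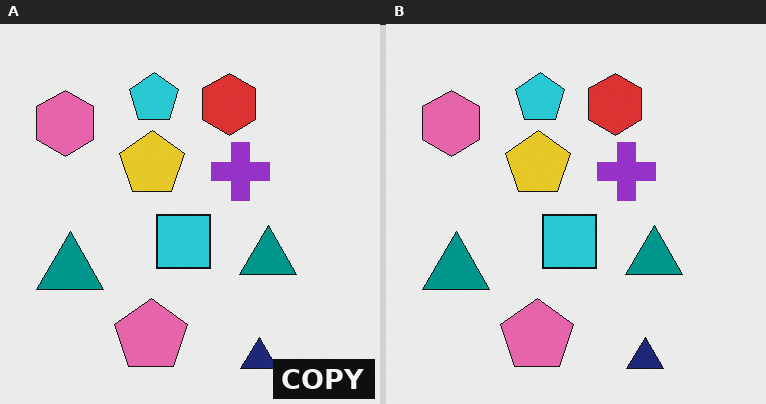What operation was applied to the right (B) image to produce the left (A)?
It was watermarked with the text "COPY" in the lower-right corner.

A dark label reading "COPY" appears in the lower-right corner.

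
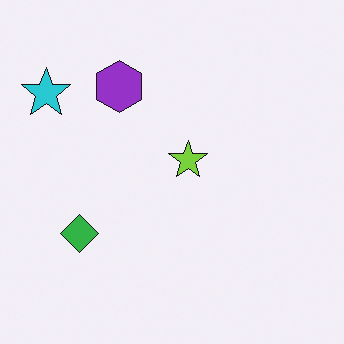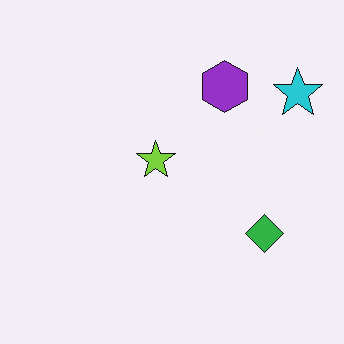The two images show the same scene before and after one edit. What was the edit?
It was flipped horizontally (left ↔ right).

The cyan star is in the top-left of the first image and the top-right of the second — shapes on opposite sides of the vertical midline have swapped in a mirror flip.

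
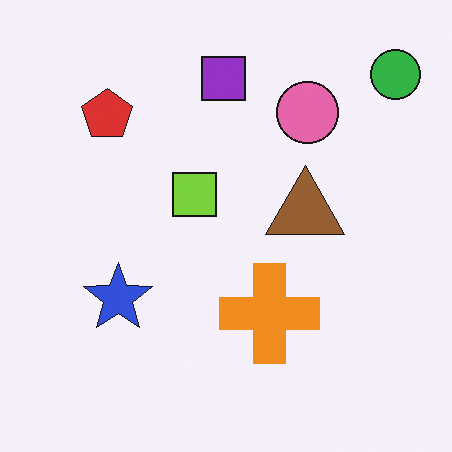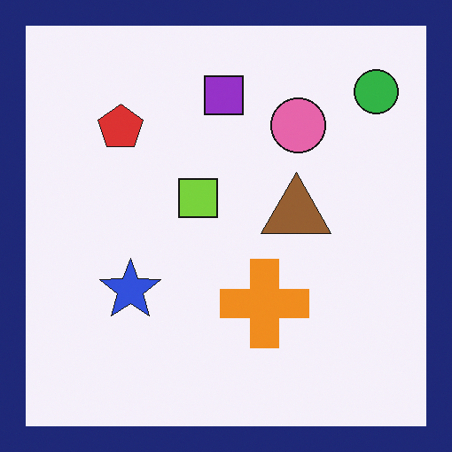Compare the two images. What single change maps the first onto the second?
The transformation is: framed with a navy border.

A solid navy frame runs around the edge of the second image, with the content slightly shrunk inside it.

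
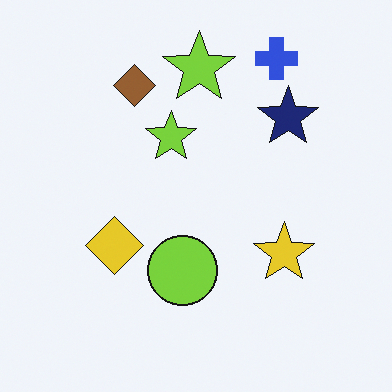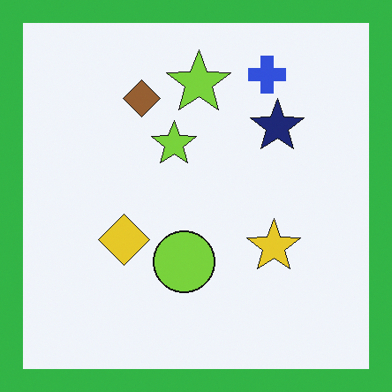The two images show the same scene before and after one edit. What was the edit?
The second image is the first framed with a green border.

A solid green frame runs around the edge of the second image, with the content slightly shrunk inside it.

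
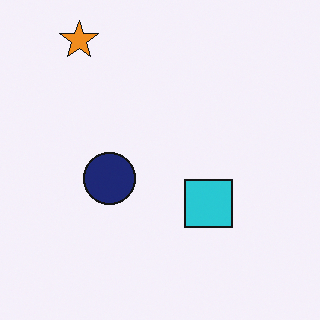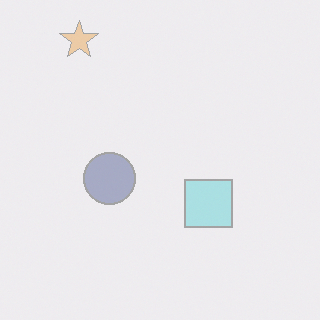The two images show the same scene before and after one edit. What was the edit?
This is the original image given much lower contrast.

Tones are pushed toward mid-grey across the whole image — a global contrast change.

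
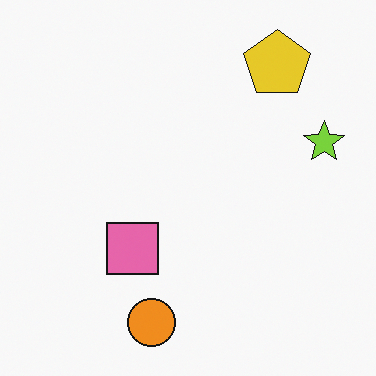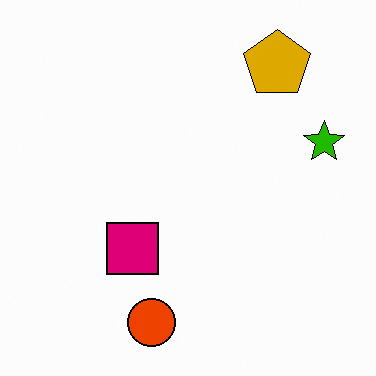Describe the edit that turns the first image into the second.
This is the original image given much higher contrast.

Tones are pushed away from mid-grey across the whole image — a global contrast change.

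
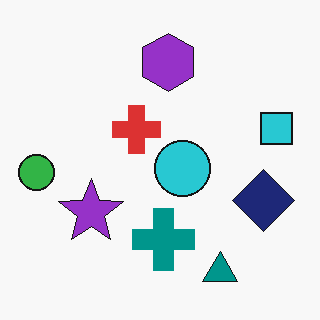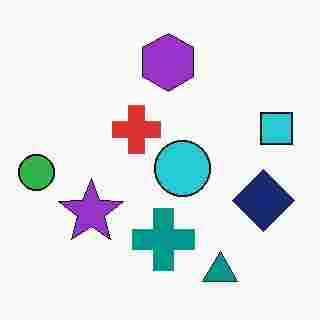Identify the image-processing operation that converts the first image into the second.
The image was heavily JPEG-compressed with obvious blocking artifacts.

Blocky 8×8 compression artifacts appear around shape edges and the flat background shows ringing — characteristic JPEG degradation.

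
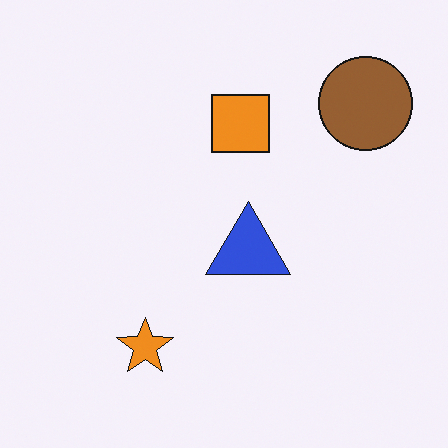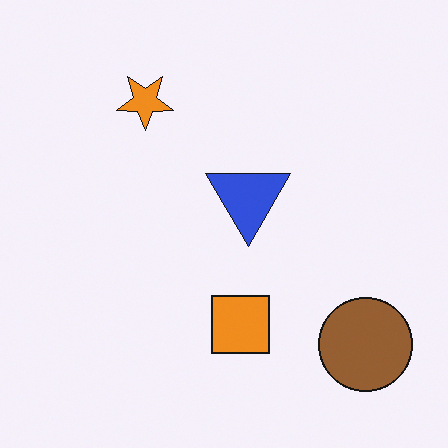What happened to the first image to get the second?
This is the original image flipped vertically (top ↔ bottom).

The orange star is in the bottom-left of the first image and the top-left of the second — shapes on opposite sides of the horizontal midline have swapped in a mirror flip.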